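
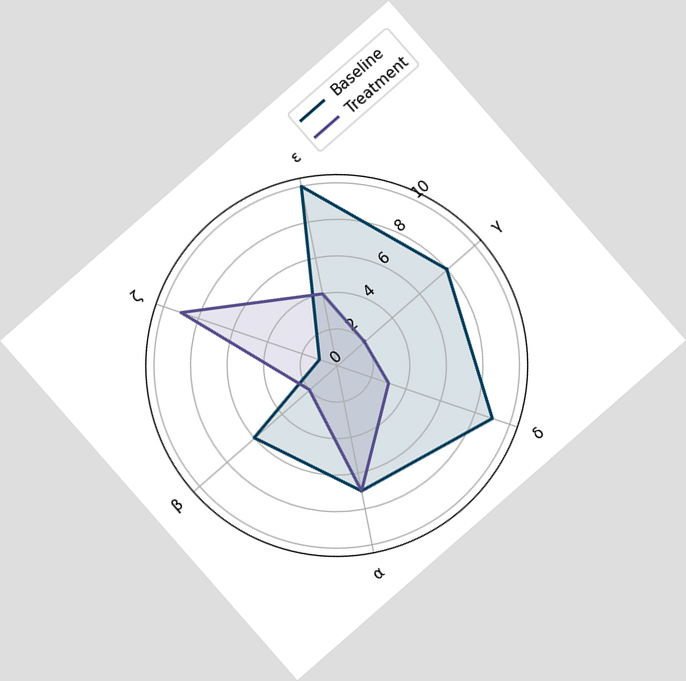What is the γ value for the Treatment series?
The chart is tilted about 41° counter-clockwise. On the γ axis, Treatment reaches 2.

2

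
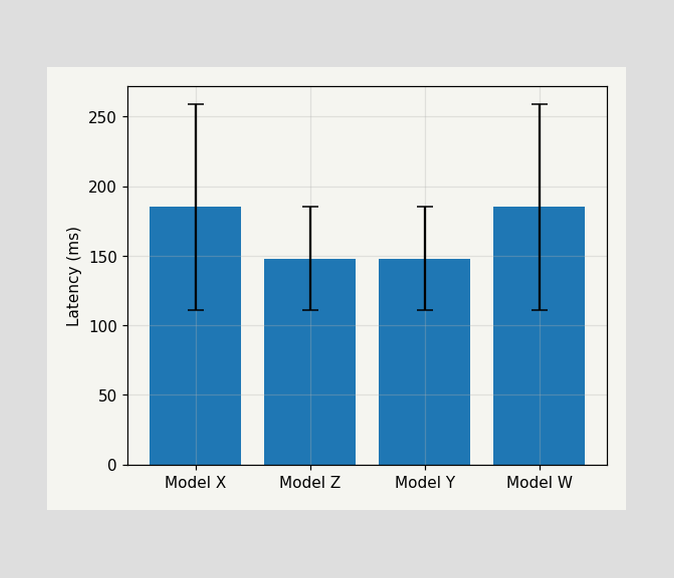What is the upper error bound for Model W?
The Model W bar's upper whisker reaches 259ms.

259ms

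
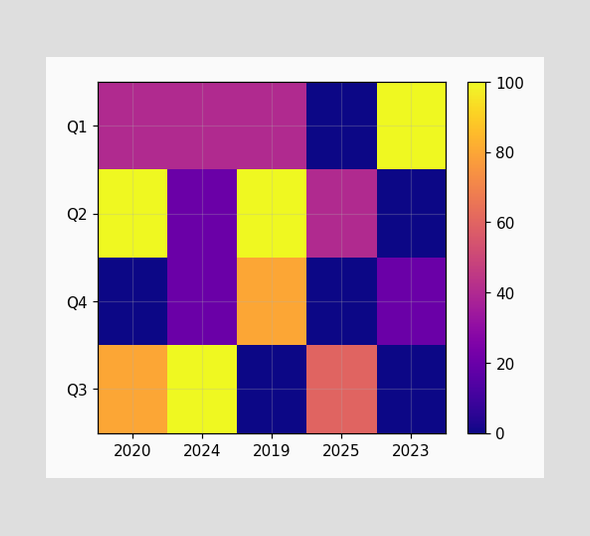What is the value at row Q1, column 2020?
Matching cell (Q1, 2020) against the colorbar gives 40.

40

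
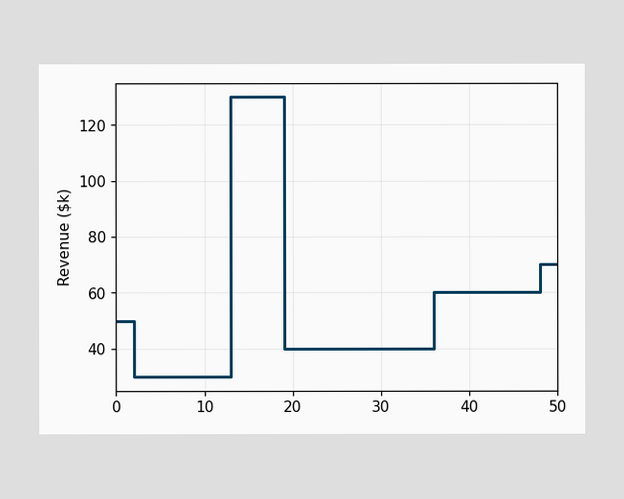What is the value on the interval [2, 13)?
$30k

On [2, 13) the step sits at $30k.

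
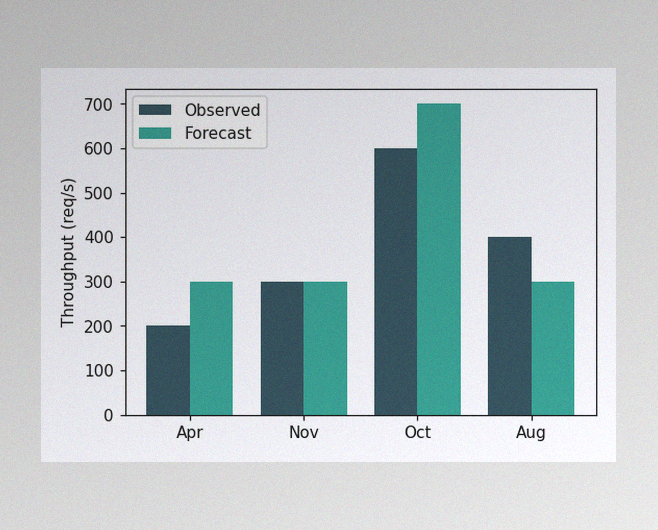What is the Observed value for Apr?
The image has some photo noise and uneven lighting. The Observed bar at Apr reaches 200req/s on the y-axis.

200req/s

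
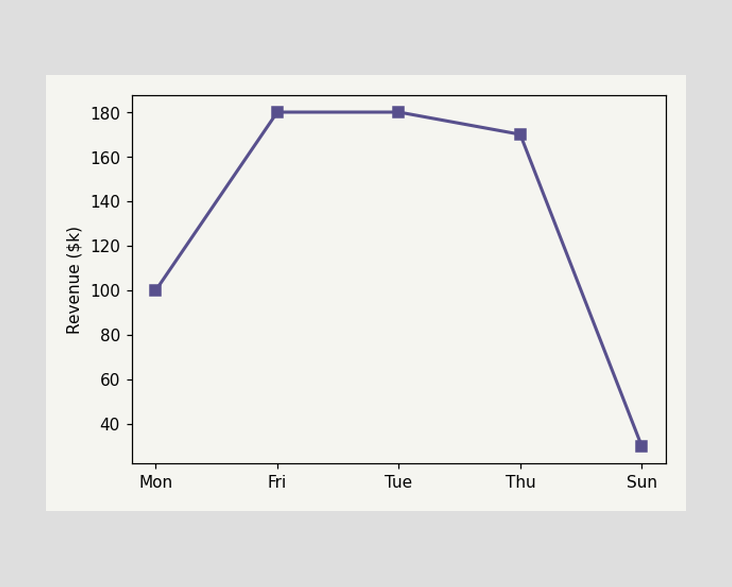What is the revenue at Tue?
At Tue, the line is at $180k.

$180k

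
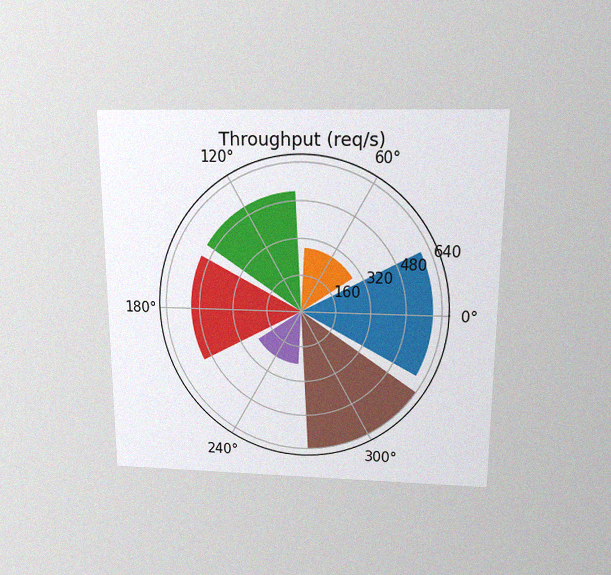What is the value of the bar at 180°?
520req/s

The chart is viewed slightly from above, with some photo noise. The bar at 180° reaches 520req/s on the radial axis.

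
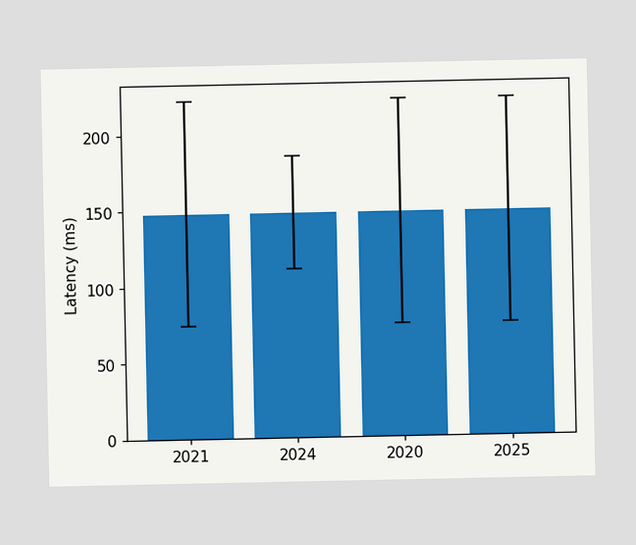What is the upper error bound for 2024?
The 2024 bar's upper whisker reaches 185ms.

185ms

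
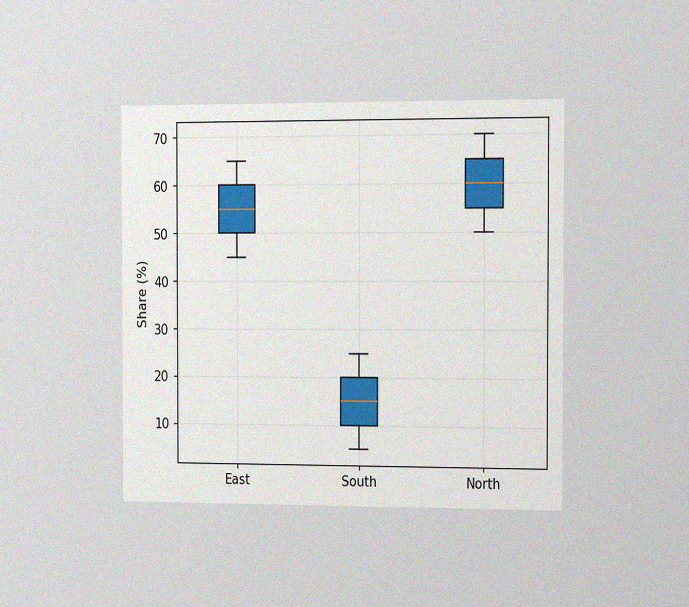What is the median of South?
15%

The chart is viewed slightly from the right, with some photo noise. The median line in the South box sits at 15%.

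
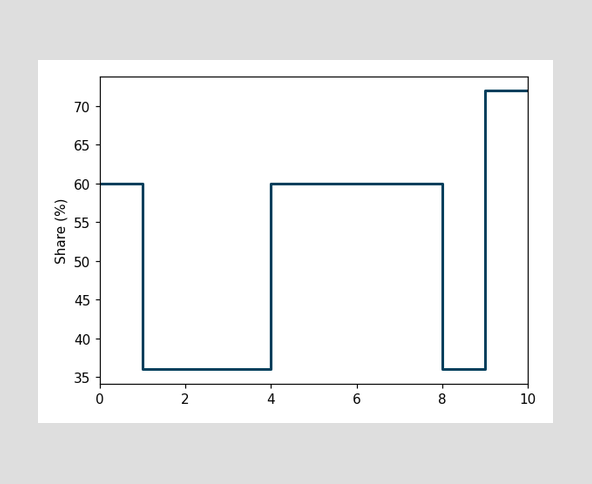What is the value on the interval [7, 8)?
60%

On [7, 8) the step sits at 60%.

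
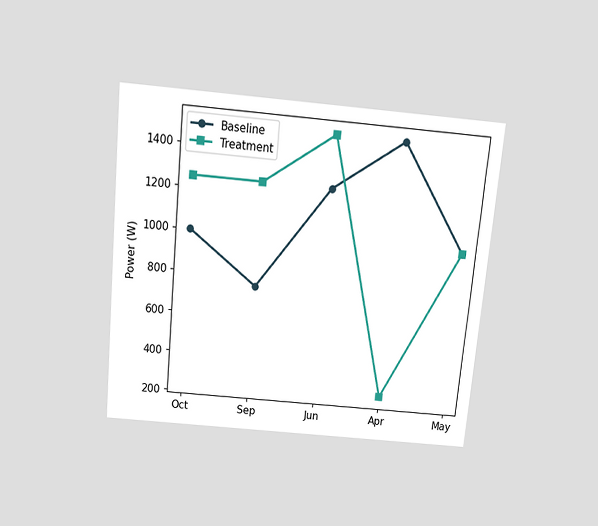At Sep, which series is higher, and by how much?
Treatment, by 500W

The chart is tilted about 5° clockwise and viewed slightly from above. At Sep, Treatment sits above the other line by 500W.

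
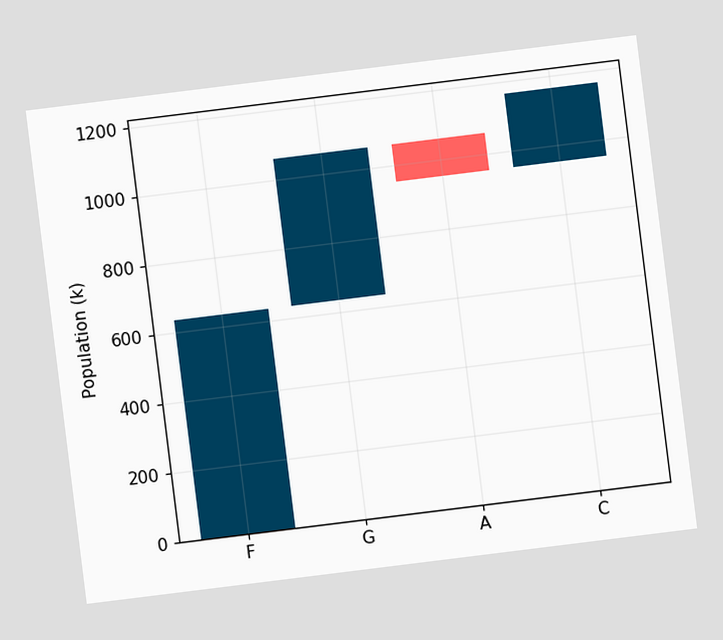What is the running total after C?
The chart is tilted about 7° counter-clockwise. After C the running total reaches 1166k.

1166k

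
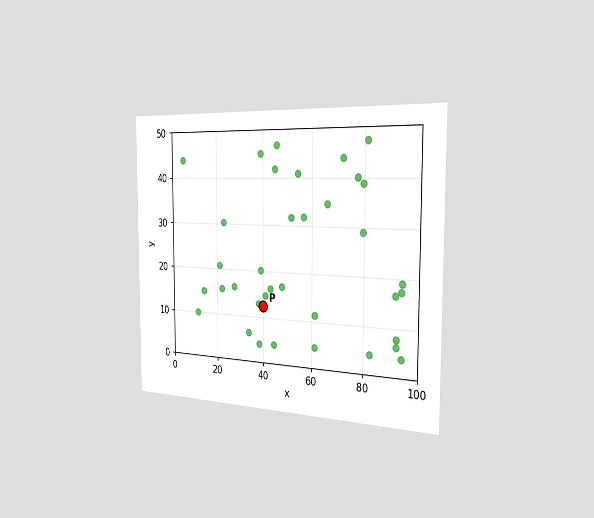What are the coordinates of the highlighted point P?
The chart is viewed slightly from the right. Following the gridlines from P to each axis, P sits at (40, 12.5).

(40, 12.5)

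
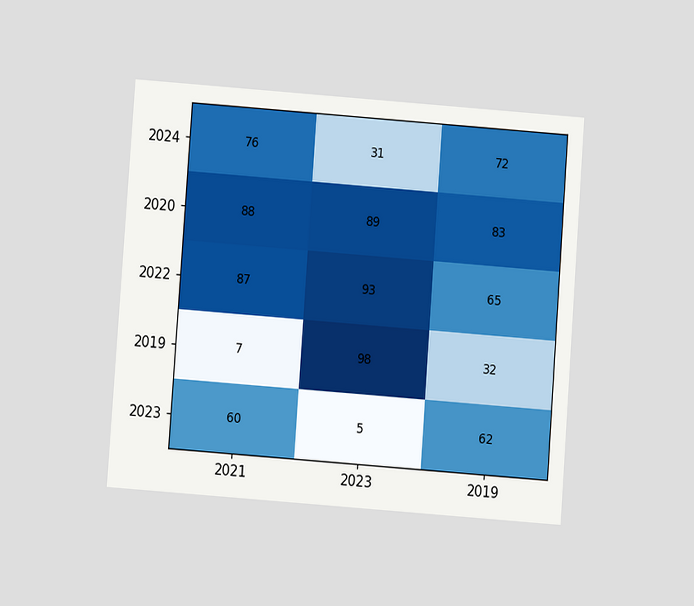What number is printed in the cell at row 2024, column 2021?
76

The chart is tilted about 4° clockwise and viewed at a slight angle. The (2024, 2021) cell reads 76.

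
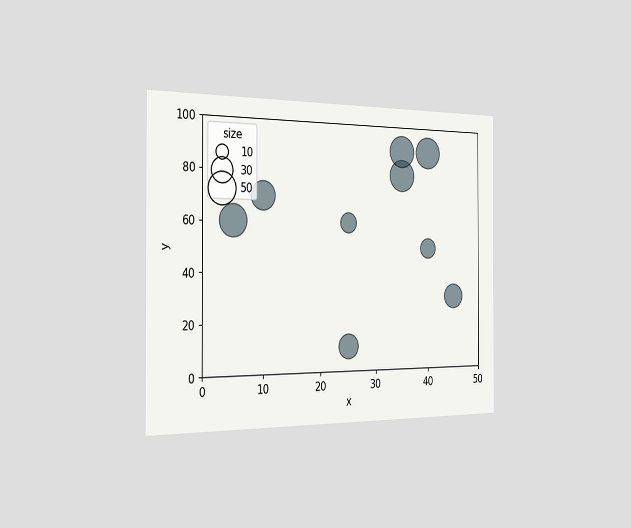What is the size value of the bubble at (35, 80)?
The chart is viewed slightly from the left. Matching the bubble at (35, 80) against the size legend gives 50.

50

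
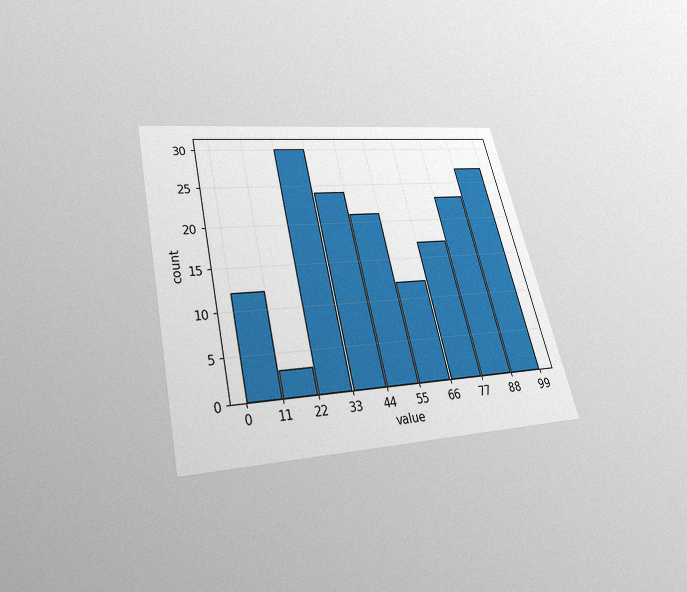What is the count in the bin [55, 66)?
The chart is tilted about 13° counter-clockwise and viewed slightly from below, with some photo noise. The [55, 66) bin has height 12.

12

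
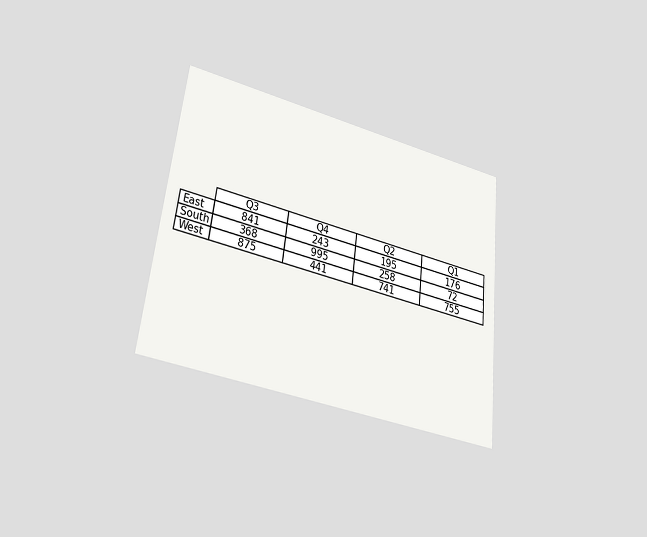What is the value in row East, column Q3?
The chart is tilted about 6° clockwise and viewed slightly from below. The (East, Q3) cell reads 841.

841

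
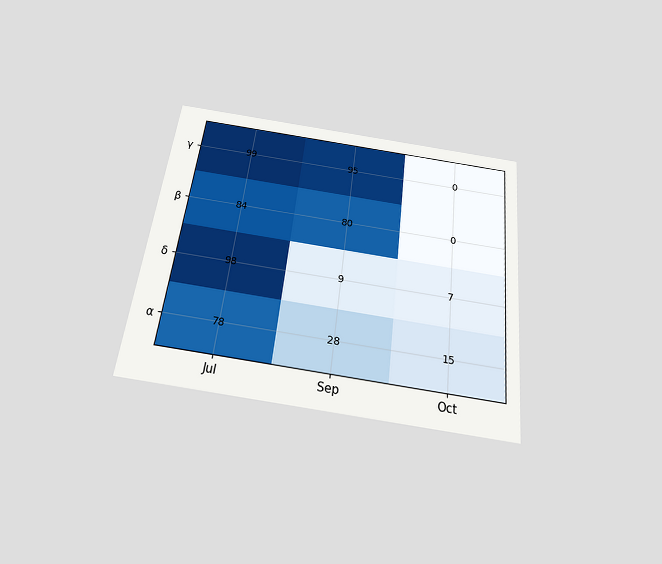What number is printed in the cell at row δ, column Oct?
7

The chart is tilted about 7° clockwise and viewed slightly from below. The (δ, Oct) cell reads 7.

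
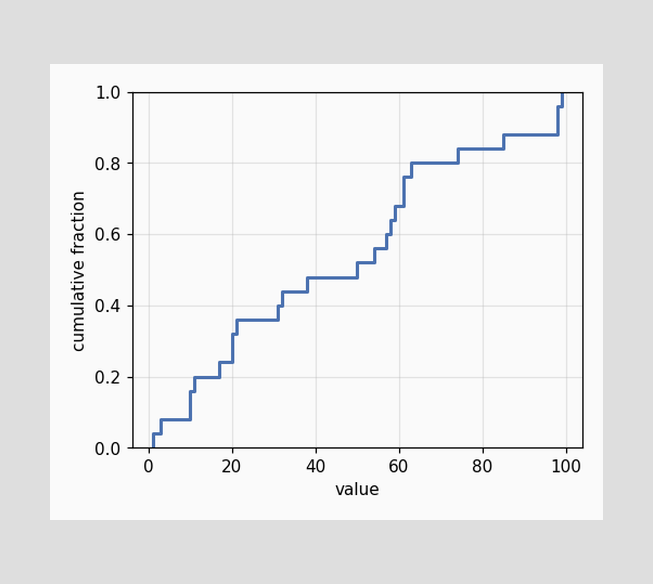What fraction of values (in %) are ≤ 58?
64%

At x=58 the ECDF step is at 64%.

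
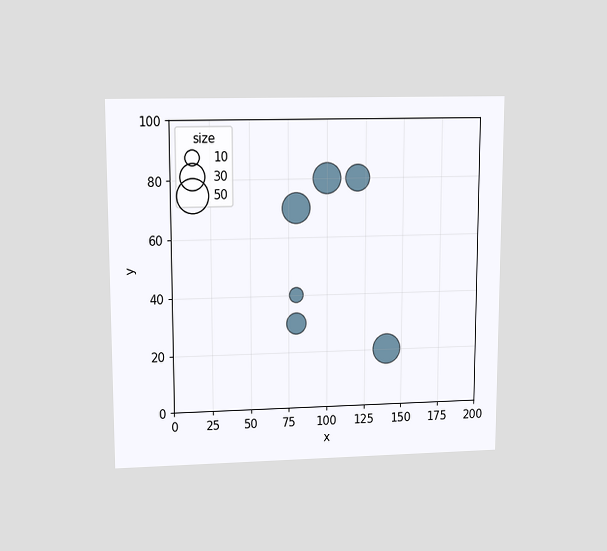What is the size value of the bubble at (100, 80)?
The chart is viewed at a slight angle. Matching the bubble at (100, 80) against the size legend gives 40.

40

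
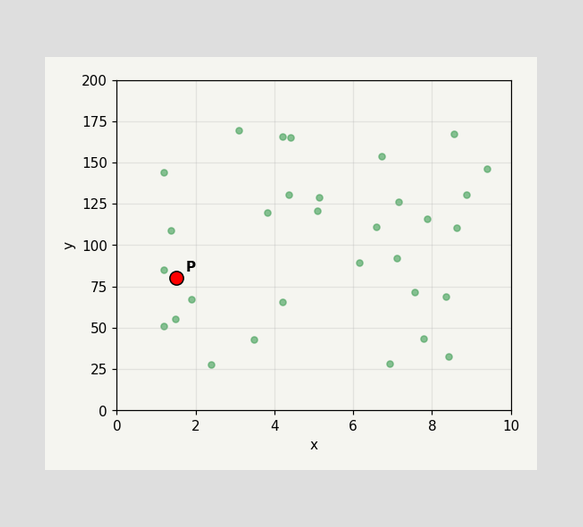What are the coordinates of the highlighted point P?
(1.5, 80)

Following the gridlines from P to each axis, P sits at (1.5, 80).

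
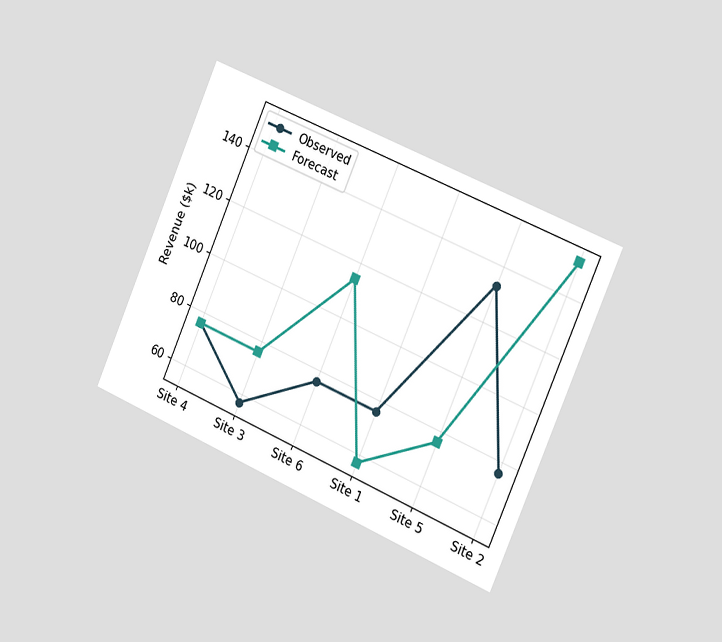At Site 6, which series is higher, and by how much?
The chart is tilted about 23° clockwise and viewed slightly from the right. At Site 6, Forecast sits above the other line by $38k.

Forecast, by $38k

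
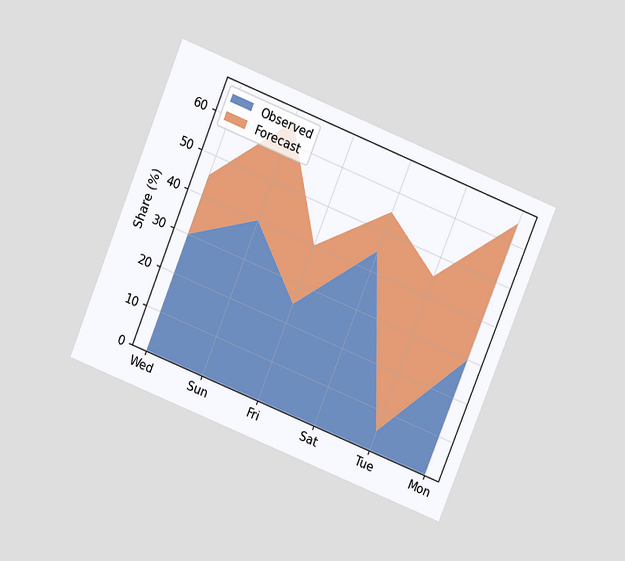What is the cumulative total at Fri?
40%

The chart is tilted about 22° clockwise and viewed at a slight angle. The stacked total at Fri reaches 40%.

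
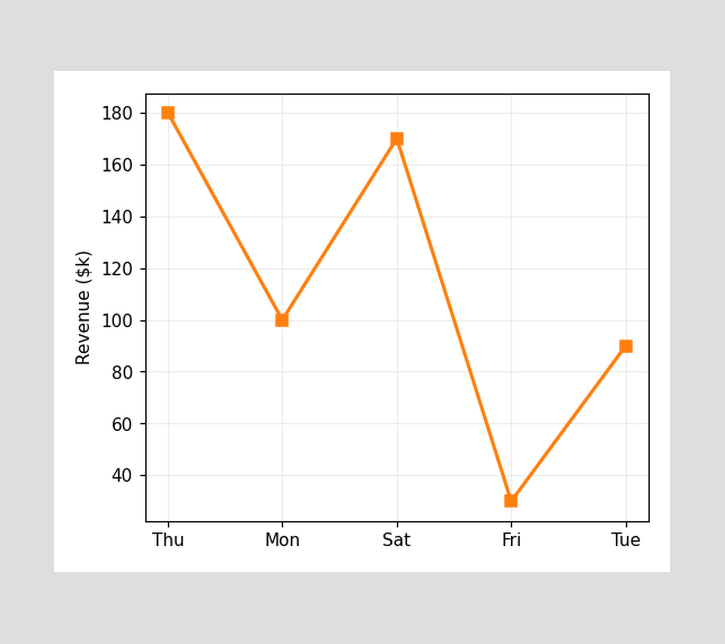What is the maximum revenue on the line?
$180k

The highest point is at Thu, and reading across to the y-axis gives $180k.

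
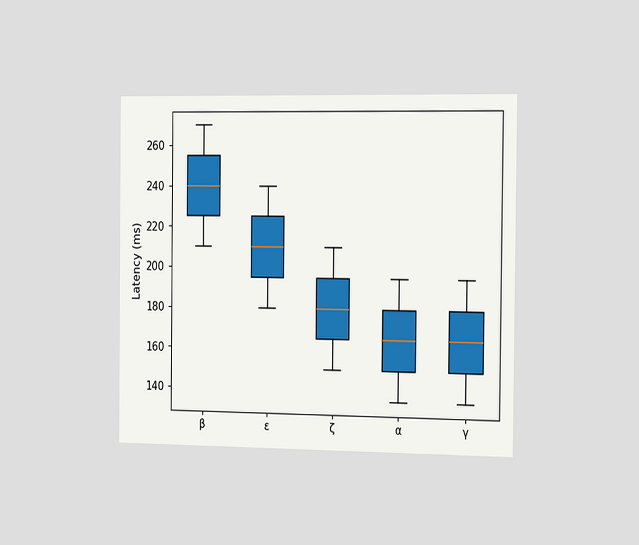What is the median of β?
The chart is viewed slightly from the right. The median line in the β box sits at 240ms.

240ms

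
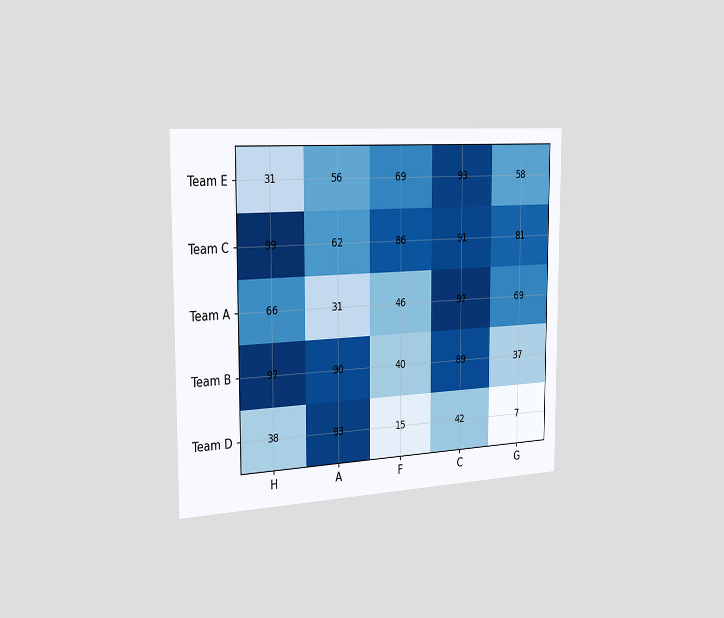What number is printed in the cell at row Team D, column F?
The chart is viewed slightly from the left. The (Team D, F) cell reads 15.

15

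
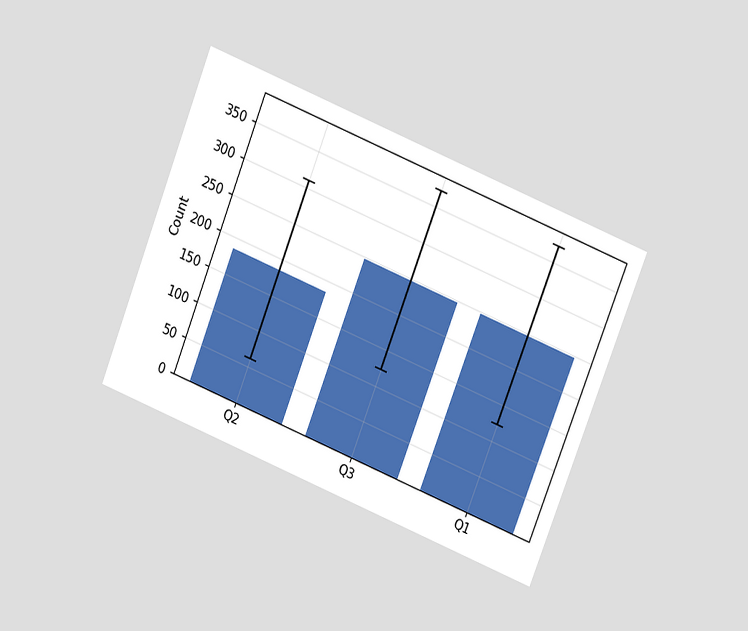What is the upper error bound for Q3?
372

The chart is tilted about 22° clockwise and viewed at a slight angle. The Q3 bar's upper whisker reaches 372.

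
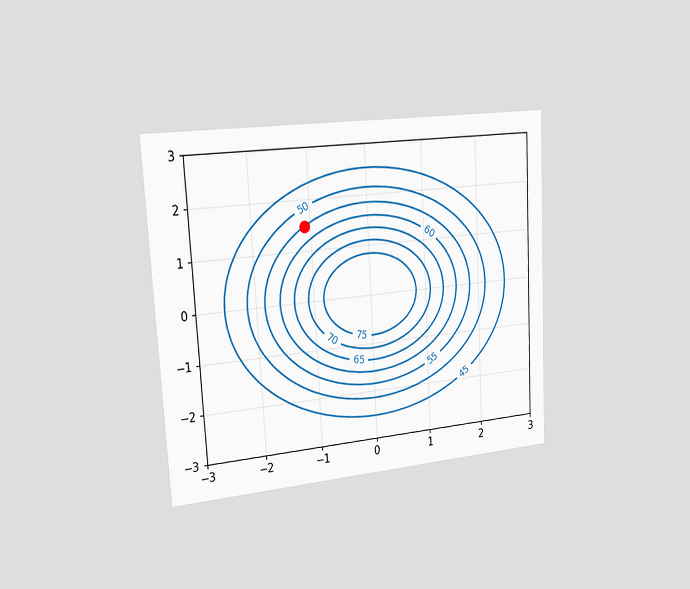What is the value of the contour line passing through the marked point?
The chart is tilted about 3° counter-clockwise and viewed slightly from the left. The marked point sits on the contour labelled 55.

55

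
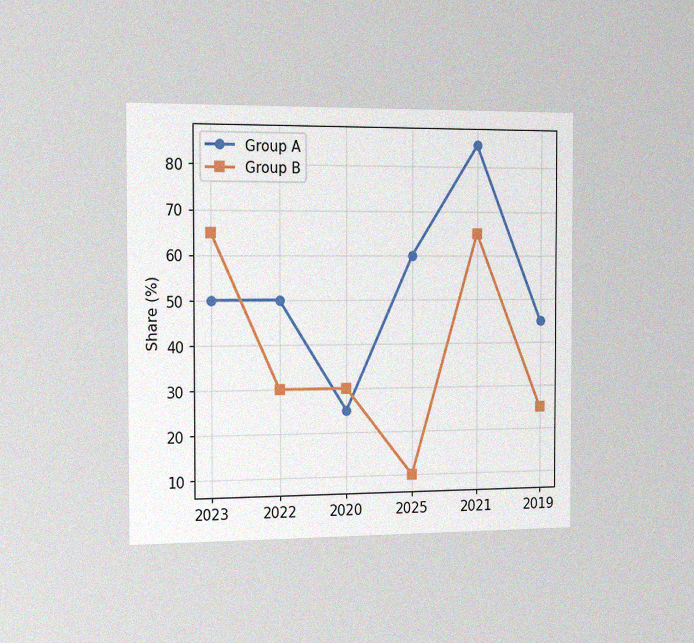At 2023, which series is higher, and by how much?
Group B, by 15%

The chart is viewed slightly from the left, with some photo noise. At 2023, Group B sits above the other line by 15%.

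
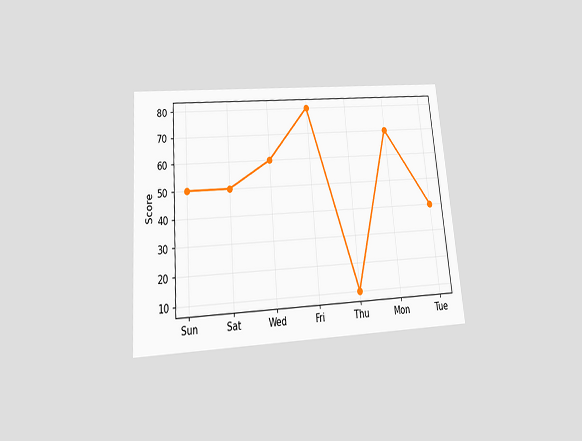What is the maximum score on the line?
80

The chart is tilted about 5° counter-clockwise and viewed slightly from below. The highest point is at Fri, and reading across to the y-axis gives 80.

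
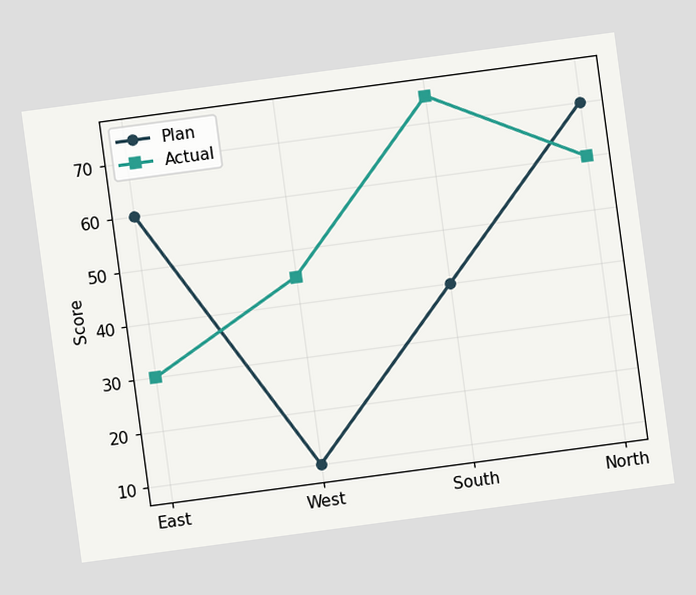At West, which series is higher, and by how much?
Actual, by 35

The chart is tilted about 8° counter-clockwise. At West, Actual sits above the other line by 35.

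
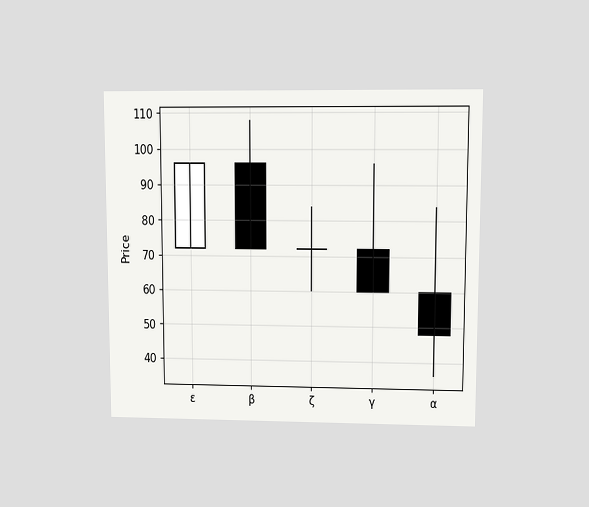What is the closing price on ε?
The chart is viewed at a slight angle. The ε candle closes at 96.

96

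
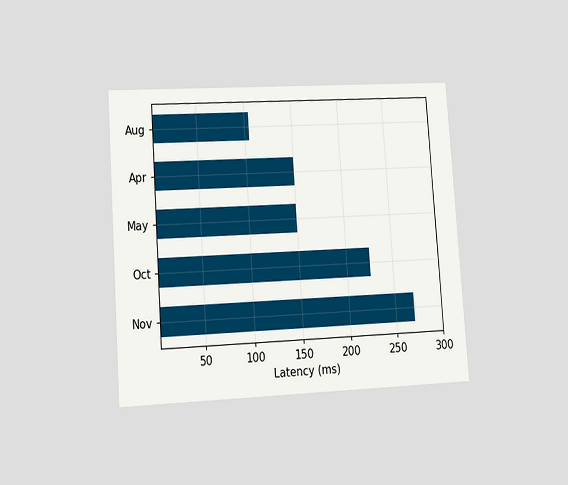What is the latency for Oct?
225ms

The chart is tilted about 4° counter-clockwise and viewed at a slight angle. Reading along the chart's x-axis, the Oct bar reaches 225ms.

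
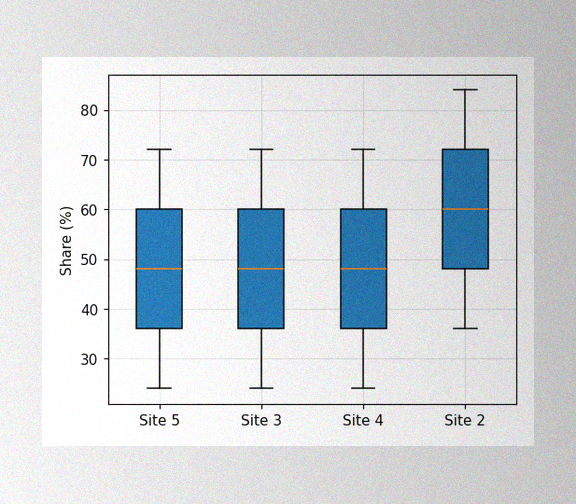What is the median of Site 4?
The image has some photo noise and uneven lighting. The median line in the Site 4 box sits at 48%.

48%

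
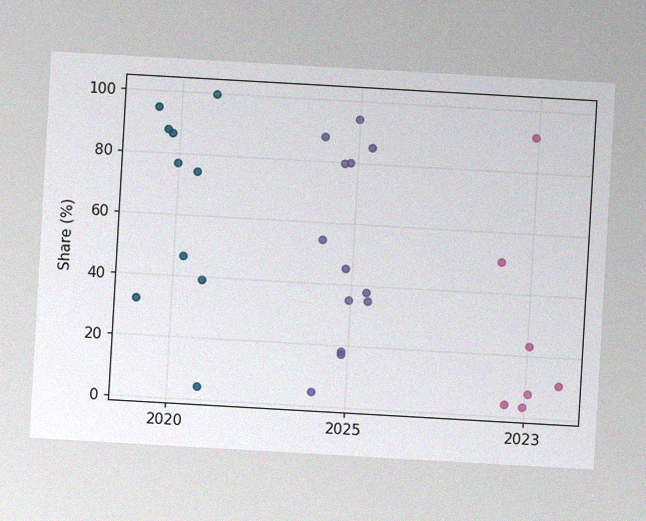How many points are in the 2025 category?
13

The chart is tilted about 3° clockwise, with some photo noise. Counting the markers in the 2025 column gives 13.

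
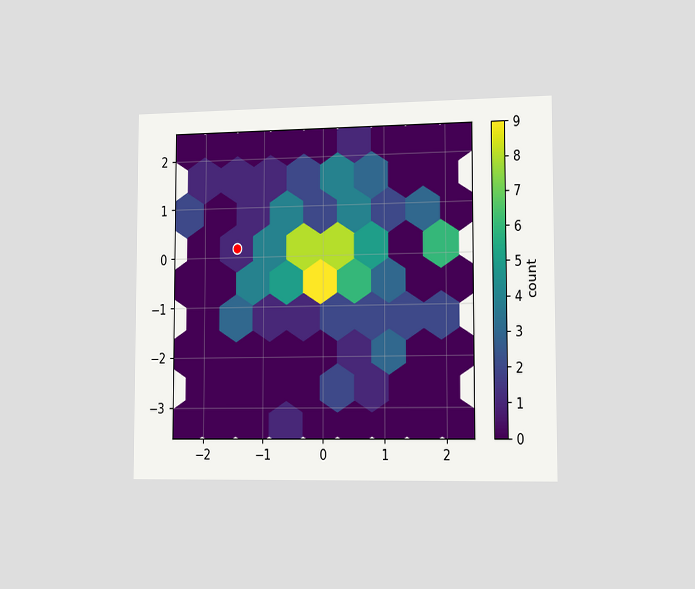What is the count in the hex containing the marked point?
1

The chart is viewed slightly from the right. The marked hex reads 1 on the colorbar.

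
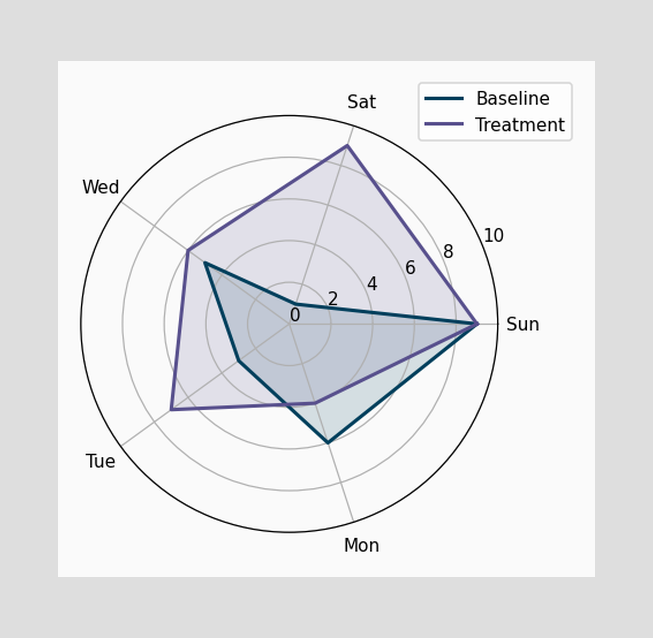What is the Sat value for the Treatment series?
9

On the Sat axis, Treatment reaches 9.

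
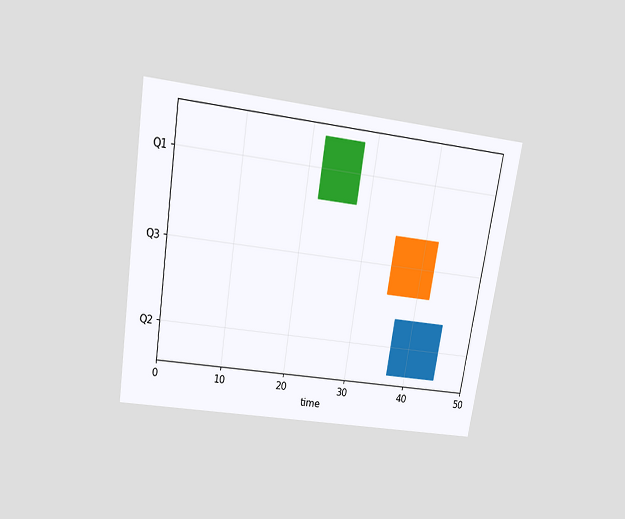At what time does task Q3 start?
35

The chart is tilted about 9° clockwise and viewed slightly from above. The Q3 bar begins at t=35.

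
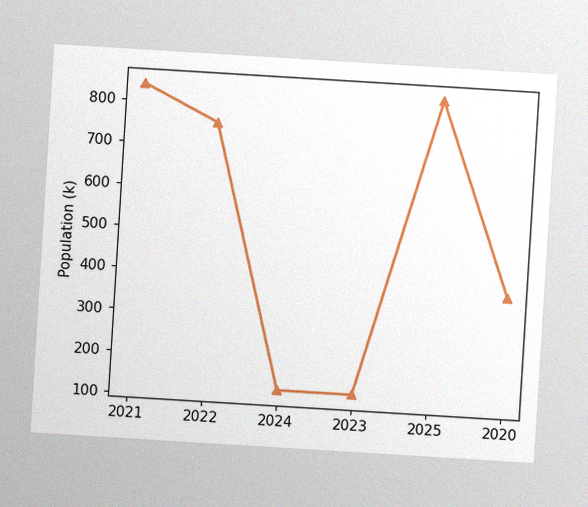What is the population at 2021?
The chart is tilted about 3° clockwise, with some photo noise. At 2021, the line is at 840k.

840k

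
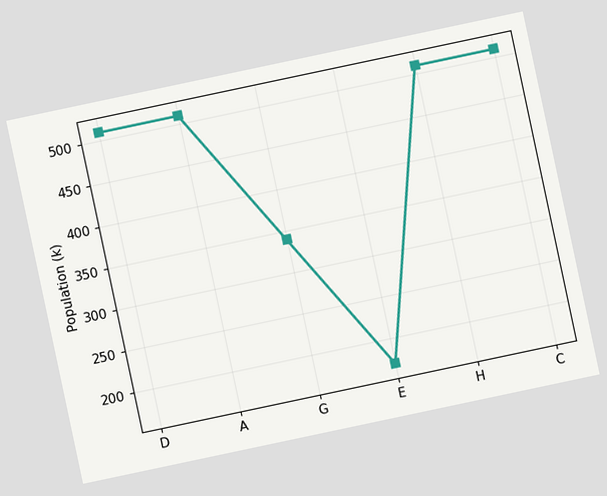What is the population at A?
510k

The chart is tilted about 12° counter-clockwise. At A, the line is at 510k.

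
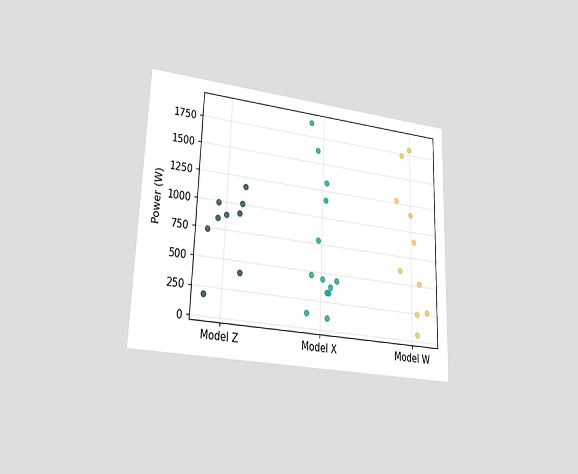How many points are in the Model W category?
The chart is viewed at a slight angle. Counting the markers in the Model W column gives 10.

10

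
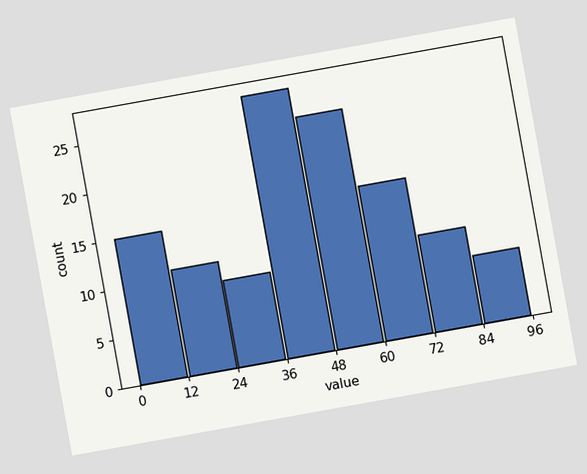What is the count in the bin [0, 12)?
The chart is tilted about 10° counter-clockwise. The [0, 12) bin has height 15.

15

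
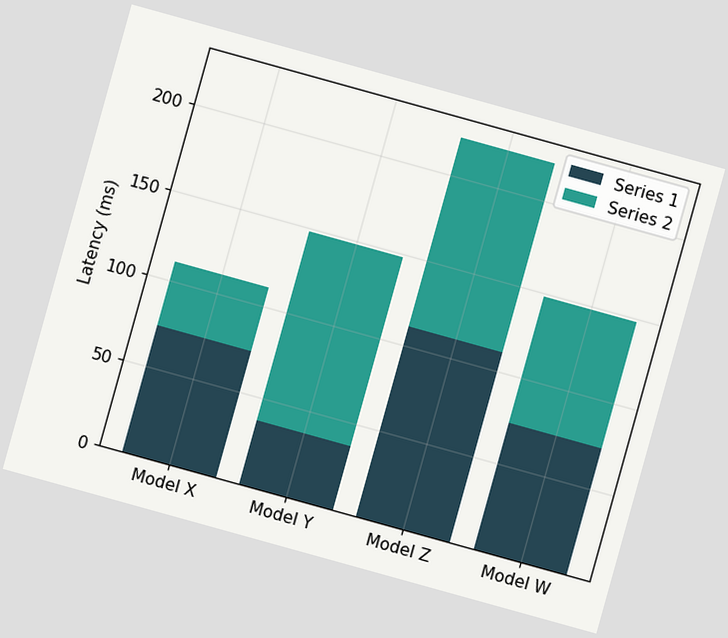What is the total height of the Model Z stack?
222ms

The chart is tilted about 16° clockwise. The Model Z stack's top reaches 222ms on the y-axis.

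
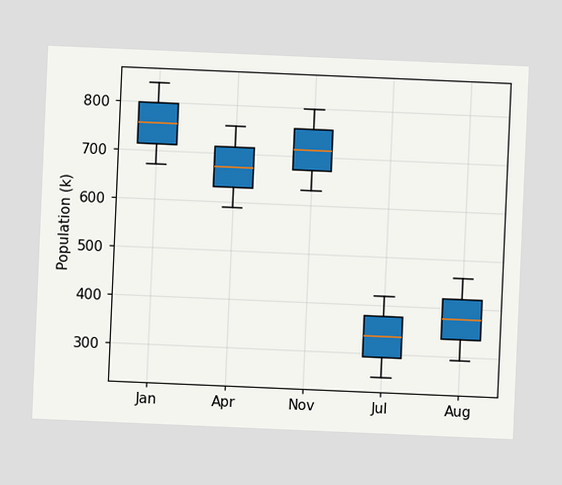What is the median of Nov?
714k

The chart is tilted about 2° clockwise. The median line in the Nov box sits at 714k.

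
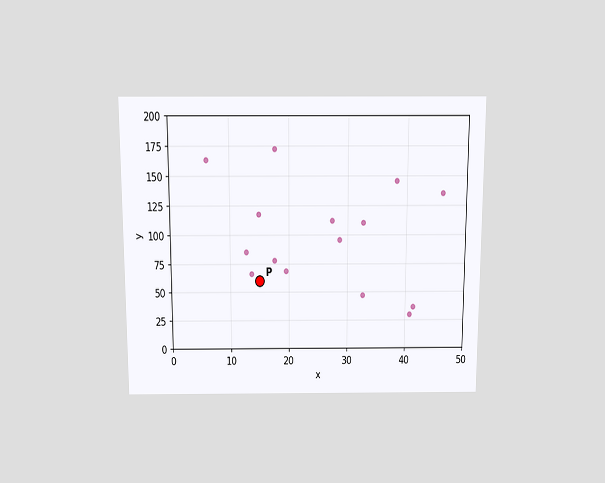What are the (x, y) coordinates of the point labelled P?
(15, 60)

The chart is viewed slightly from above. Following the gridlines from P to each axis, P sits at (15, 60).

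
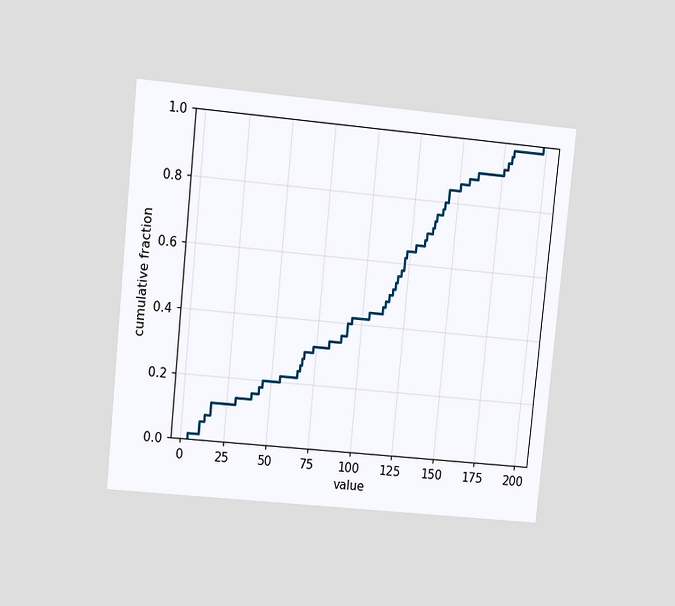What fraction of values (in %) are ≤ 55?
22%

The chart is tilted about 6° clockwise and viewed at a slight angle. At x=55 the ECDF step is at 22%.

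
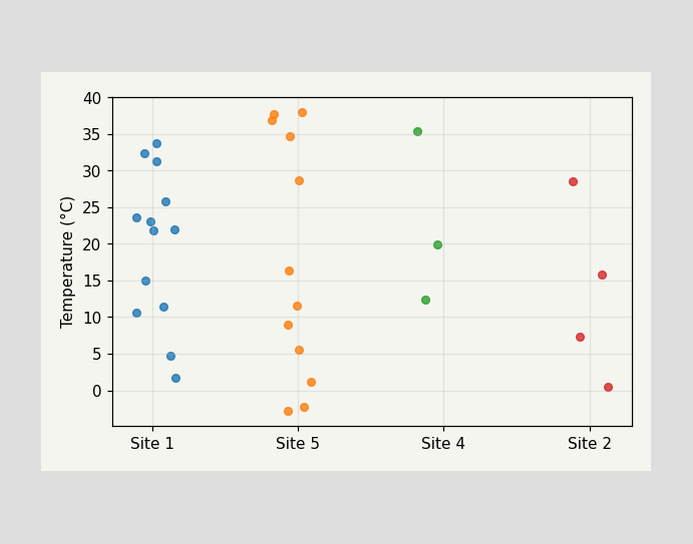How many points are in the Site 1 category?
Counting the markers in the Site 1 column gives 13.

13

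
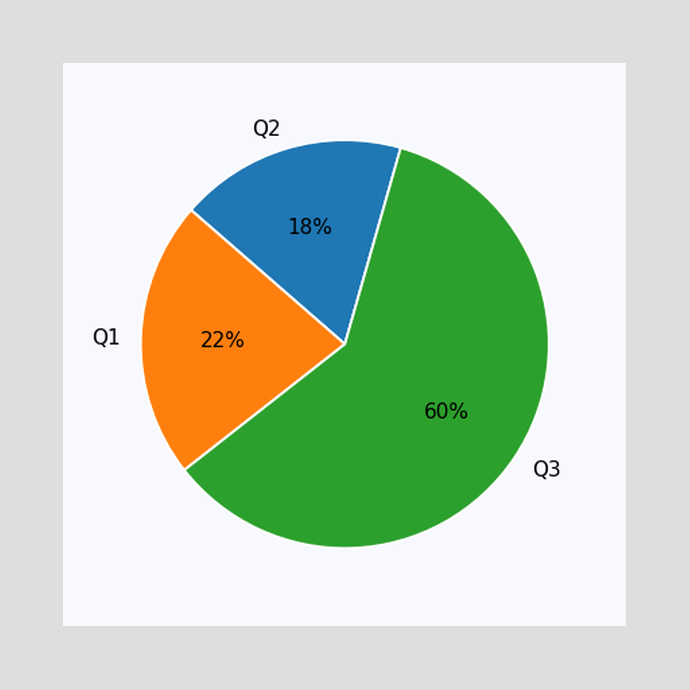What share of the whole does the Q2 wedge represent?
The Q2 slice takes up 18% of the pie.

18%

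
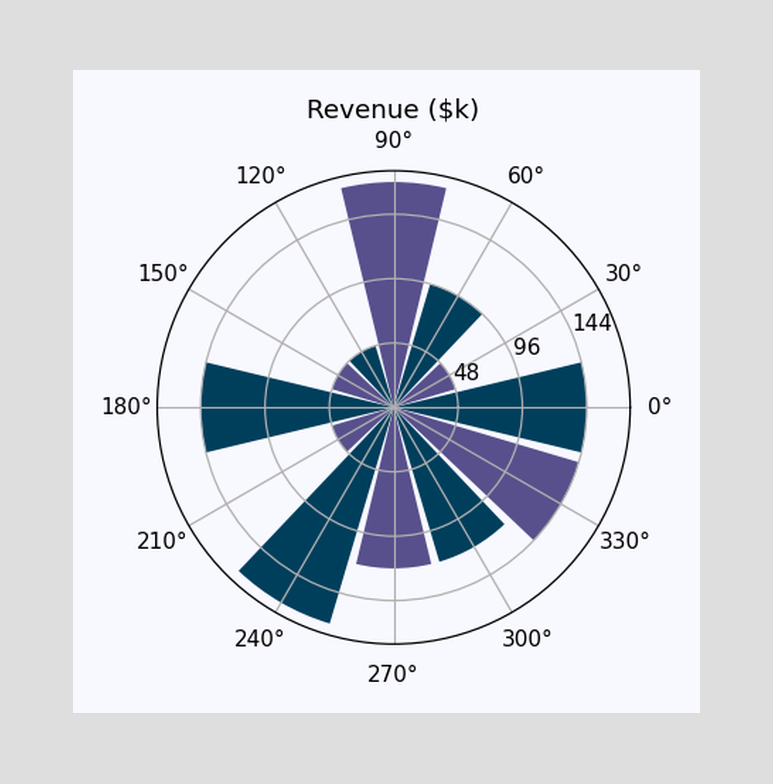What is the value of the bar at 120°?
The bar at 120° reaches $48k on the radial axis.

$48k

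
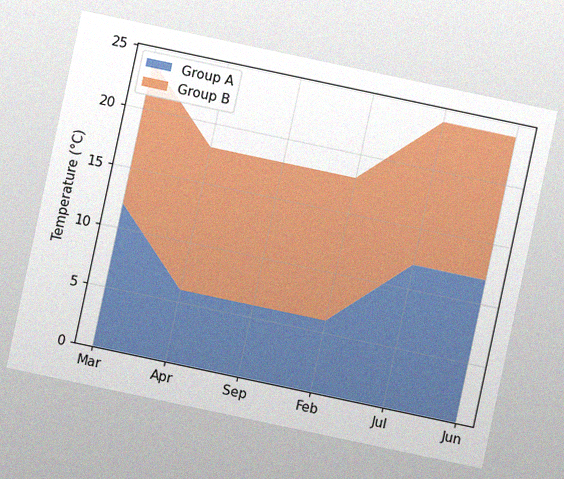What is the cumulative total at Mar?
The chart is tilted about 12° clockwise, with some photo noise. The stacked total at Mar reaches 24°C.

24°C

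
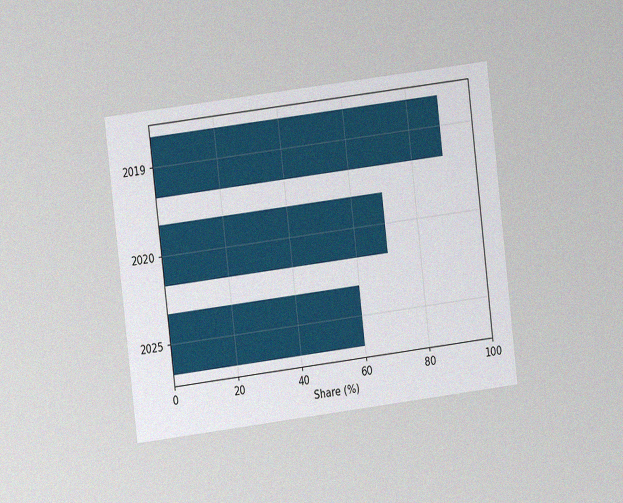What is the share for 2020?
The chart is tilted about 7° counter-clockwise and viewed at a slight angle, with some photo noise. Reading along the chart's x-axis, the 2020 bar reaches 70%.

70%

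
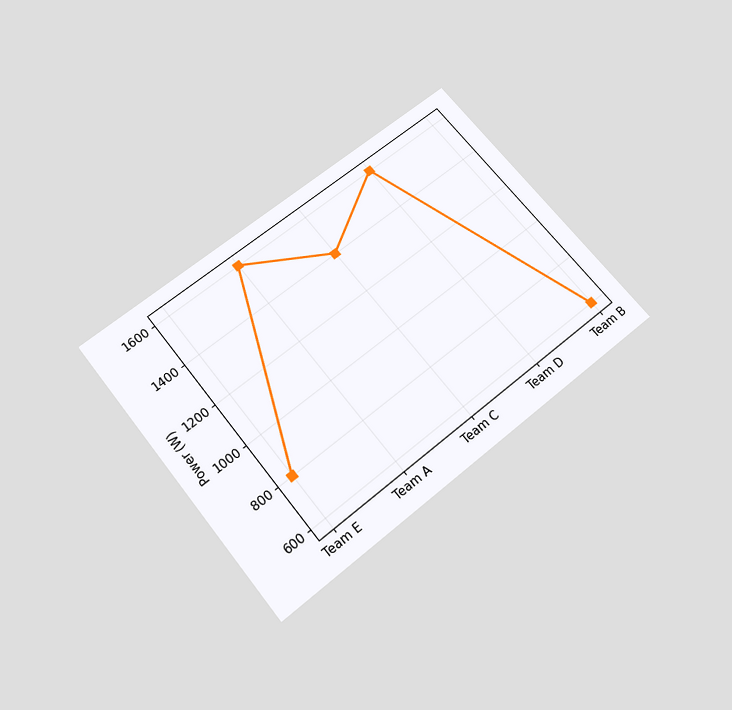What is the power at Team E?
The chart is tilted about 39° counter-clockwise and viewed slightly from below. At Team E, the line is at 800W.

800W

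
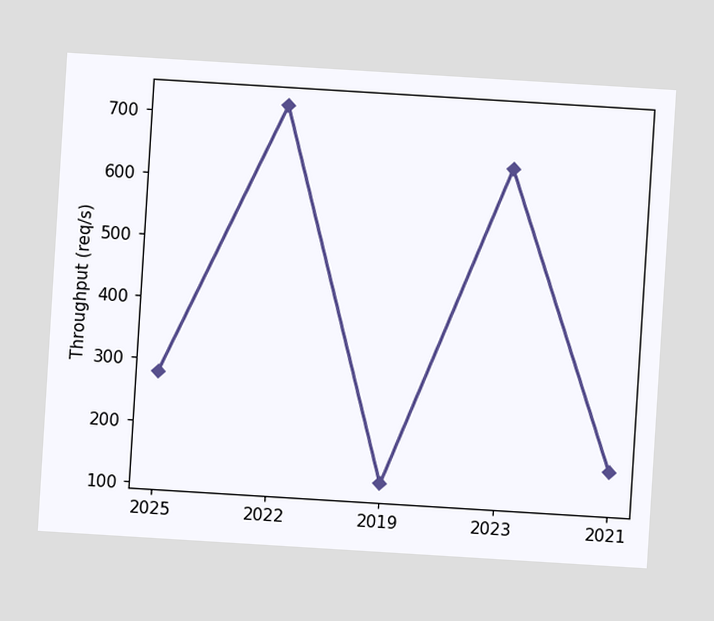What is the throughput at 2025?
The chart is tilted about 4° clockwise. At 2025, the line is at 280req/s.

280req/s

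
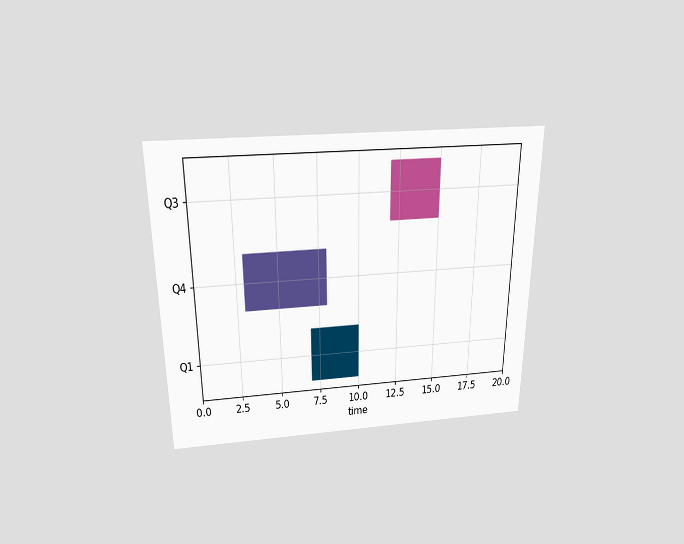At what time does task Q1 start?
7

The chart is viewed slightly from above. The Q1 bar begins at t=7.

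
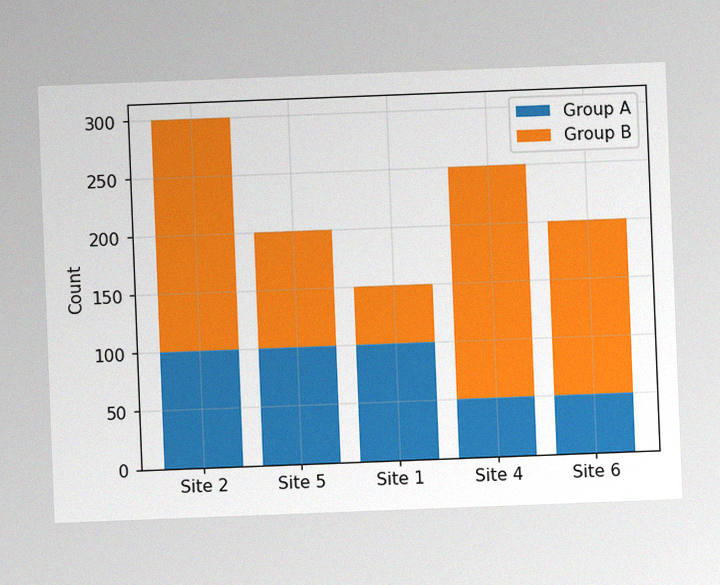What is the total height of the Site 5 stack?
The chart is tilted about 2° counter-clockwise, with some photo noise. The Site 5 stack's top reaches 200 on the y-axis.

200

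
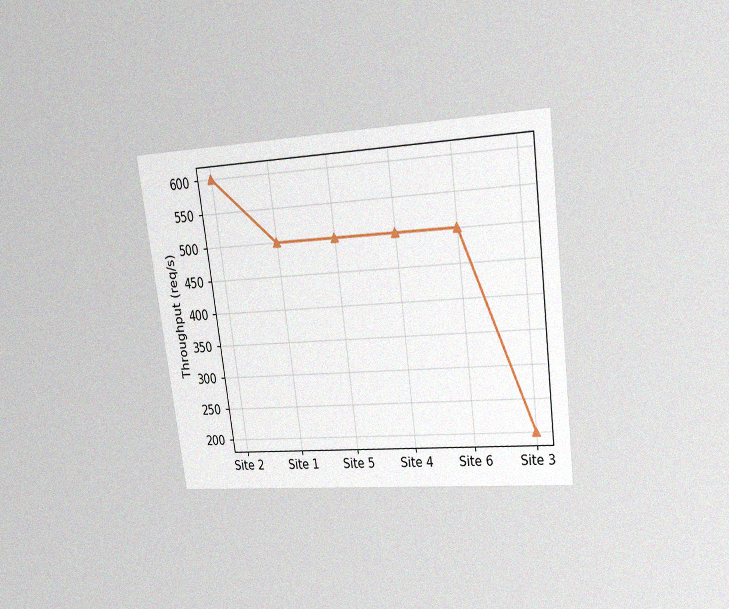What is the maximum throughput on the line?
The chart is tilted about 7° counter-clockwise and viewed at a slight angle, with some photo noise. The highest point is at Site 2, and reading across to the y-axis gives 600req/s.

600req/s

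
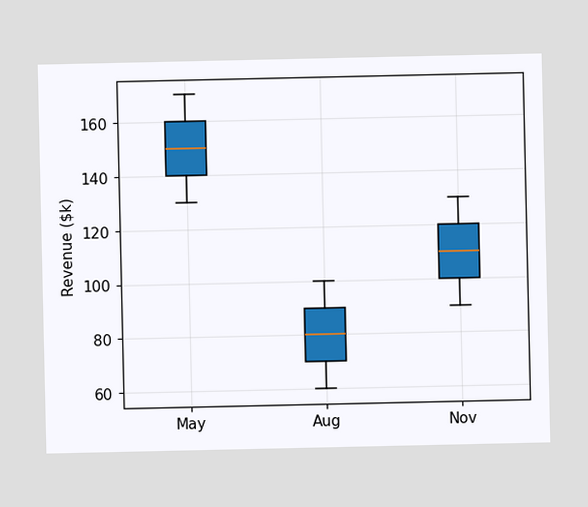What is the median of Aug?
The median line in the Aug box sits at $80k.

$80k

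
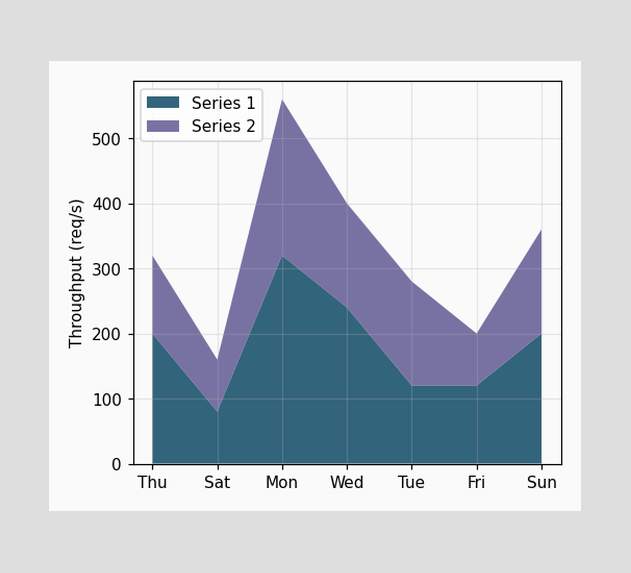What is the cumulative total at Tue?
280req/s

The stacked total at Tue reaches 280req/s.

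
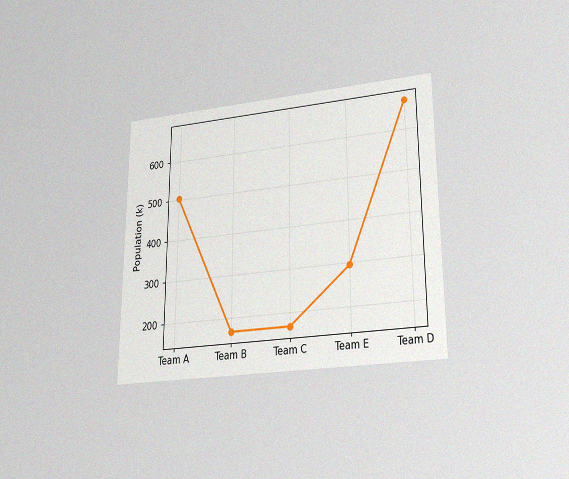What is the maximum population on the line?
672k

The chart is viewed slightly from below, with some photo noise. The highest point is at Team D, and reading across to the y-axis gives 672k.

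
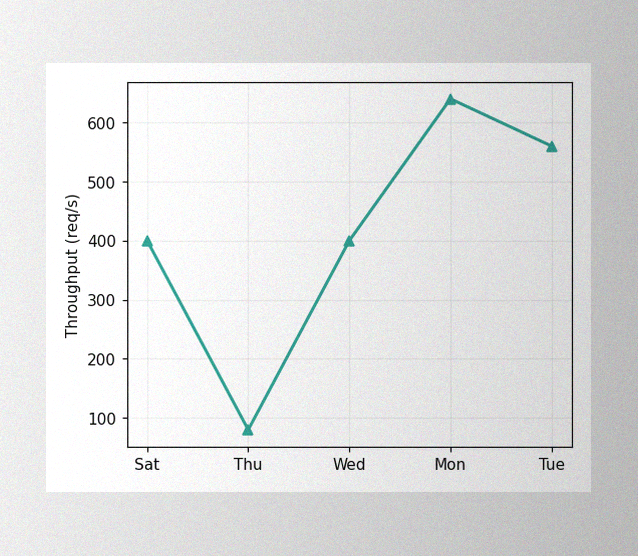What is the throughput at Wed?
The image has some photo noise and uneven lighting. At Wed, the line is at 400req/s.

400req/s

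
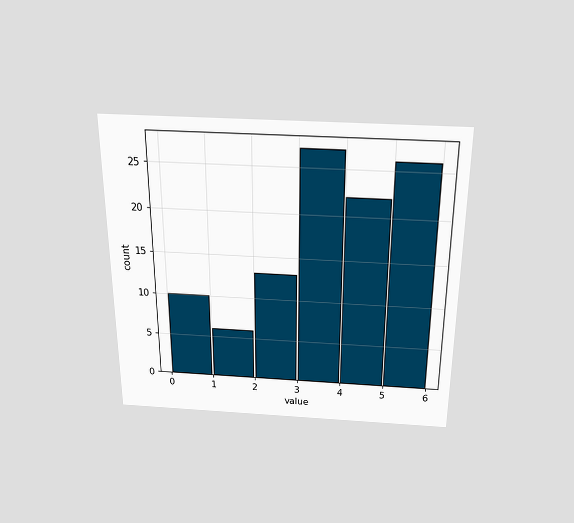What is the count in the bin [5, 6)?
26

The chart is viewed slightly from above. The [5, 6) bin has height 26.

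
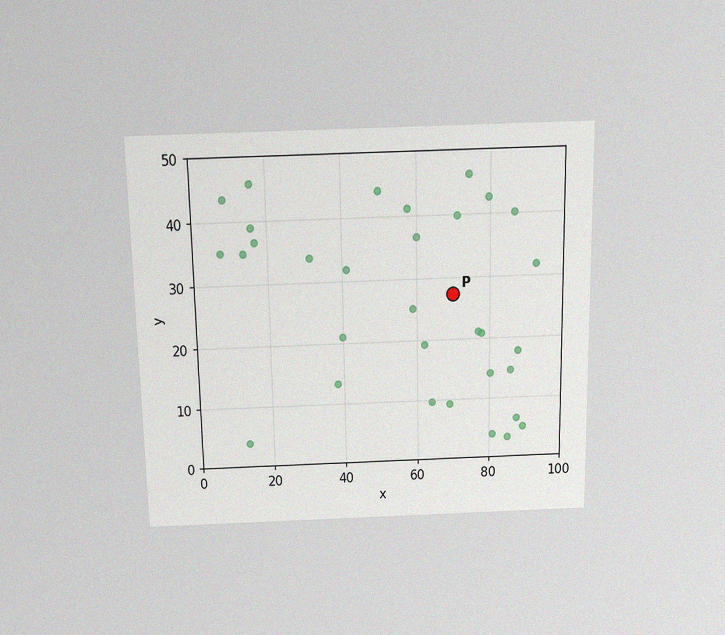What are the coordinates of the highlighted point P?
(70, 27.5)

The chart is viewed slightly from above, with some photo noise. Following the gridlines from P to each axis, P sits at (70, 27.5).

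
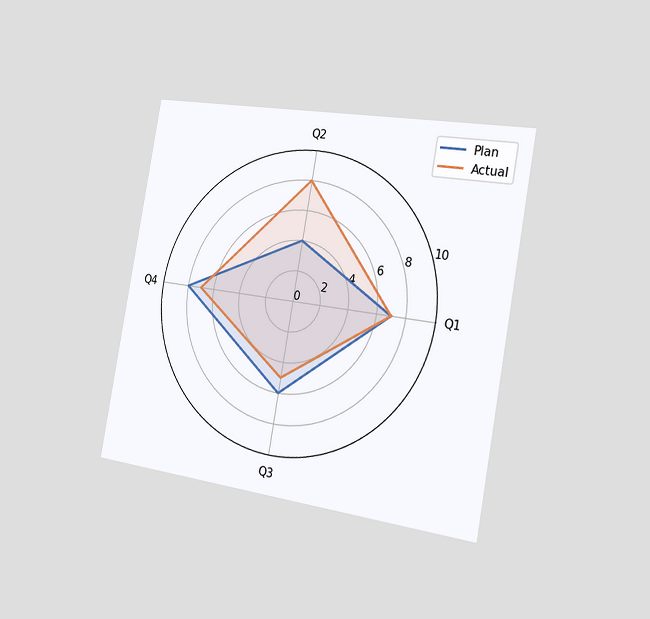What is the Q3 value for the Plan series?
6

The chart is tilted about 10° clockwise and viewed slightly from the right. On the Q3 axis, Plan reaches 6.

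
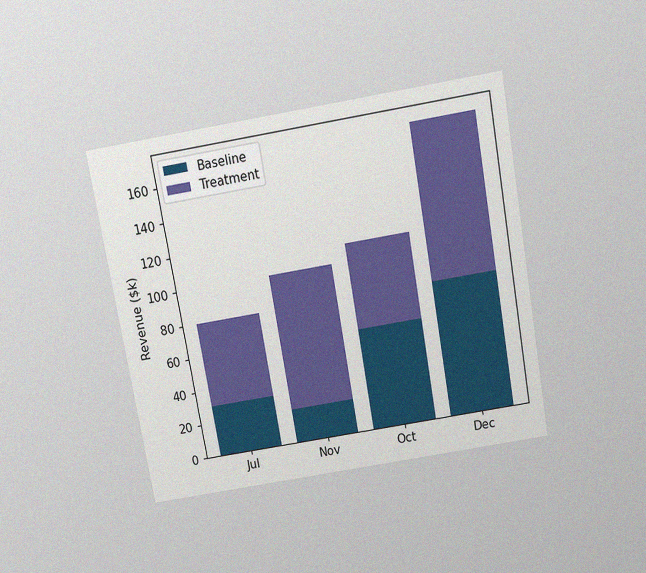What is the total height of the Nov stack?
$100k

The chart is tilted about 10° counter-clockwise and viewed slightly from above, with some photo noise. The Nov stack's top reaches $100k on the y-axis.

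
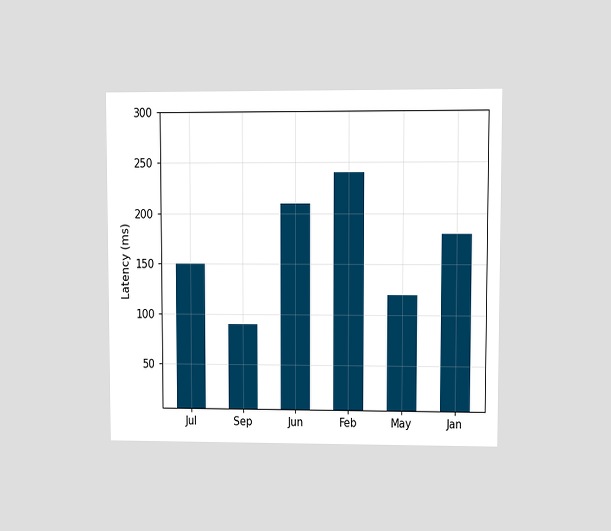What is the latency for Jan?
180ms

The chart is viewed at a slight angle. Reading along the chart's y-axis, the Jan bar reaches 180ms.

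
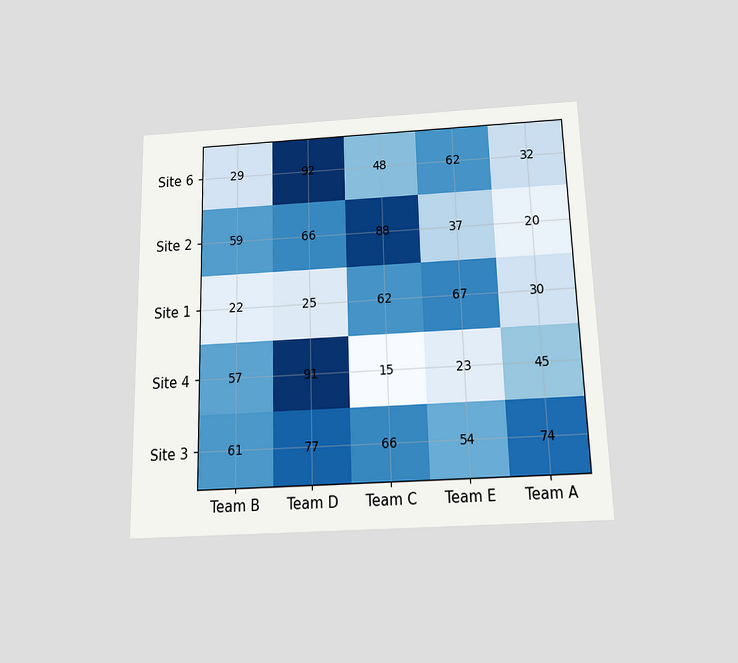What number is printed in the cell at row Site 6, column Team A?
The chart is viewed slightly from below. The (Site 6, Team A) cell reads 32.

32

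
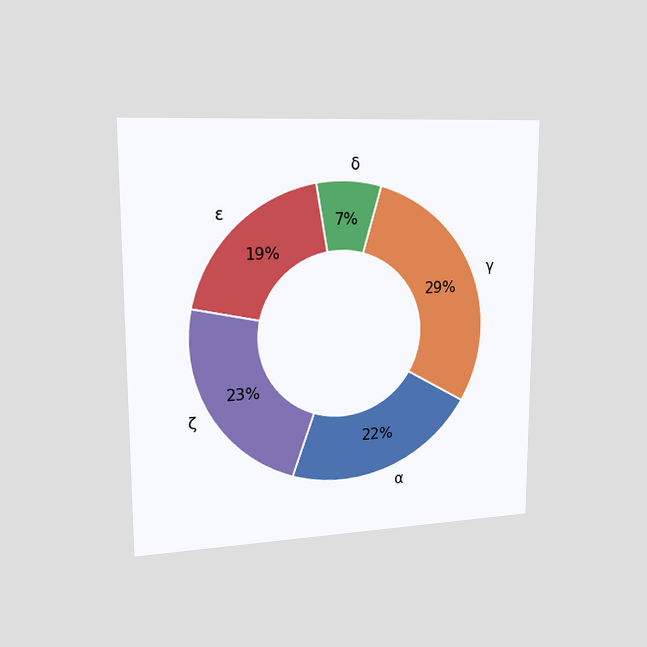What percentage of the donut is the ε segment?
The chart is viewed slightly from the left. The ε segment takes up 19% of the ring.

19%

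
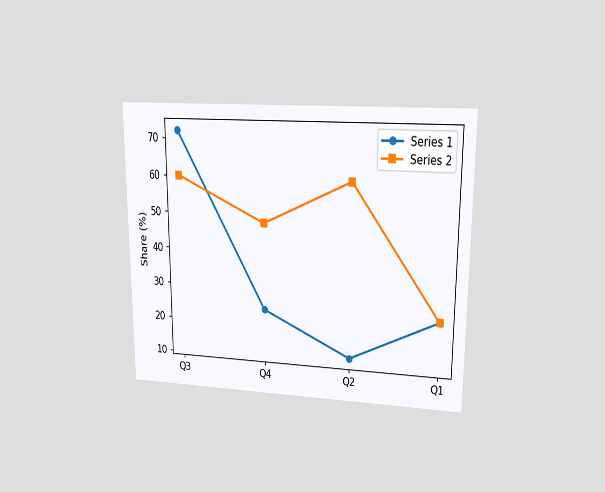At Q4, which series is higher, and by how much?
Series 2, by 24%

The chart is viewed at a slight angle. At Q4, Series 2 sits above the other line by 24%.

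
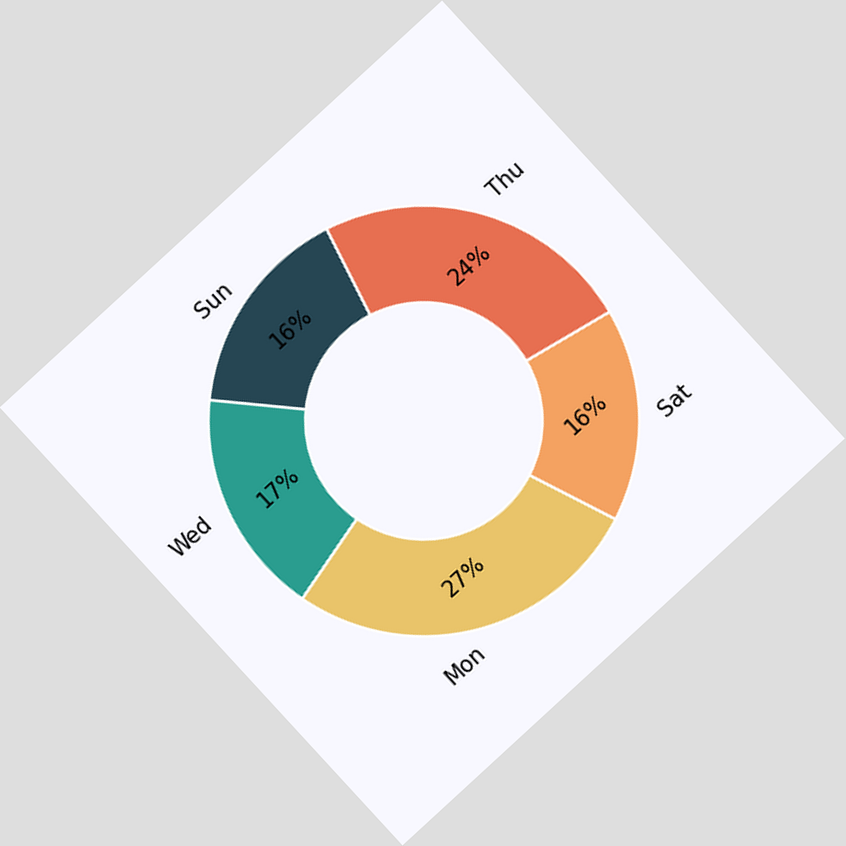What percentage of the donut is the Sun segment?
16%

The chart is tilted about 43° counter-clockwise. The Sun segment takes up 16% of the ring.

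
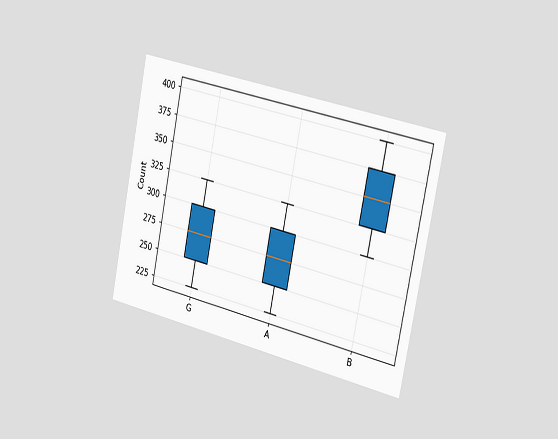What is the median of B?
The chart is tilted about 12° clockwise and viewed slightly from the right. The median line in the B box sits at 350.

350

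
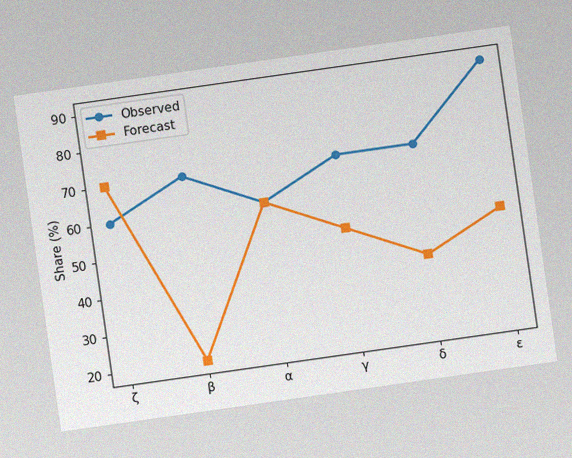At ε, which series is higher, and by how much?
Observed, by 40%

The chart is tilted about 8° counter-clockwise, with some photo noise. At ε, Observed sits above the other line by 40%.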